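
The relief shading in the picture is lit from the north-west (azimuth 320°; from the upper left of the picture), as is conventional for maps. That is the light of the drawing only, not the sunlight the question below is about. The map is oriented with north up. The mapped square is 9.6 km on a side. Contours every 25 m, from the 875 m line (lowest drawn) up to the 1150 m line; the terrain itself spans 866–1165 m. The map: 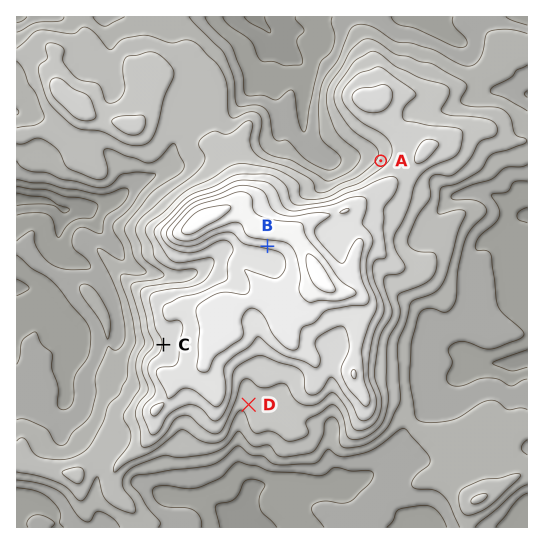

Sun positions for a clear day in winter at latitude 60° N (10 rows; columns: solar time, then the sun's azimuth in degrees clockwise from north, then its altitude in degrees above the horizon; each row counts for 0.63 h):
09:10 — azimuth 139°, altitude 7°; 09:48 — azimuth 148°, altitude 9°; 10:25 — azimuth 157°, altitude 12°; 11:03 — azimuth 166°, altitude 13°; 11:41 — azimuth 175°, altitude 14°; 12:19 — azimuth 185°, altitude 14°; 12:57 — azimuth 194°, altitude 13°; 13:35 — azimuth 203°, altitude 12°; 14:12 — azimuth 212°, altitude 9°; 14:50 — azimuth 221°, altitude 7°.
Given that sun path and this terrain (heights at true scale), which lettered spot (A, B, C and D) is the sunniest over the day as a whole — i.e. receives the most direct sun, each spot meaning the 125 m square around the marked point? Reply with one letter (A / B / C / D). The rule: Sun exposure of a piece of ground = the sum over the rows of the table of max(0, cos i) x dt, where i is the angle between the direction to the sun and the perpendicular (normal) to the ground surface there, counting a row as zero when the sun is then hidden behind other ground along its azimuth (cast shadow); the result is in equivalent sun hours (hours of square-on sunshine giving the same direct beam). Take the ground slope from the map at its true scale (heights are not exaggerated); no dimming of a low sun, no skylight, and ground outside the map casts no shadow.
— B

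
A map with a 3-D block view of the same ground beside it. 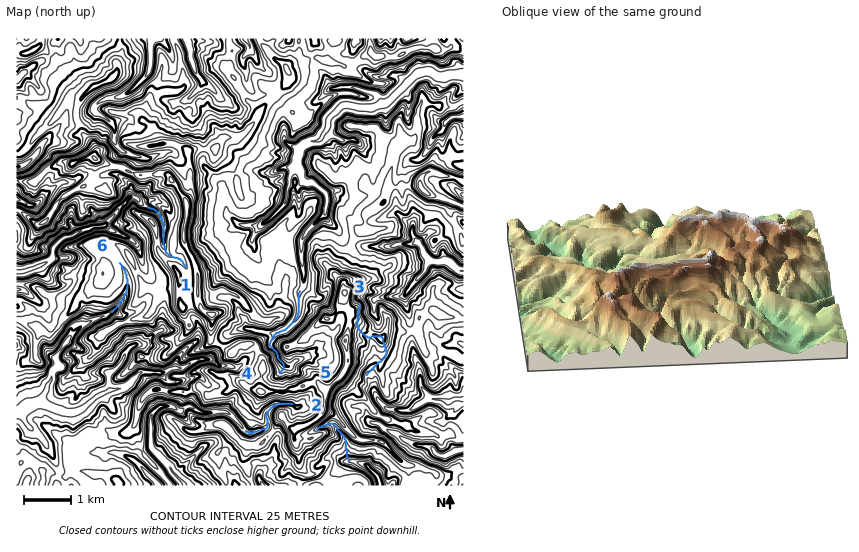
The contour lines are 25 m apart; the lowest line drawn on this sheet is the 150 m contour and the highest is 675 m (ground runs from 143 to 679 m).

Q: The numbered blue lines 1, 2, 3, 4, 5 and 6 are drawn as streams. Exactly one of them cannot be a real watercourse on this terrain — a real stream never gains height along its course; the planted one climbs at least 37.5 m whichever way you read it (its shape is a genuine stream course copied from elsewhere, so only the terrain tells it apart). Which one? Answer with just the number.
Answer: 3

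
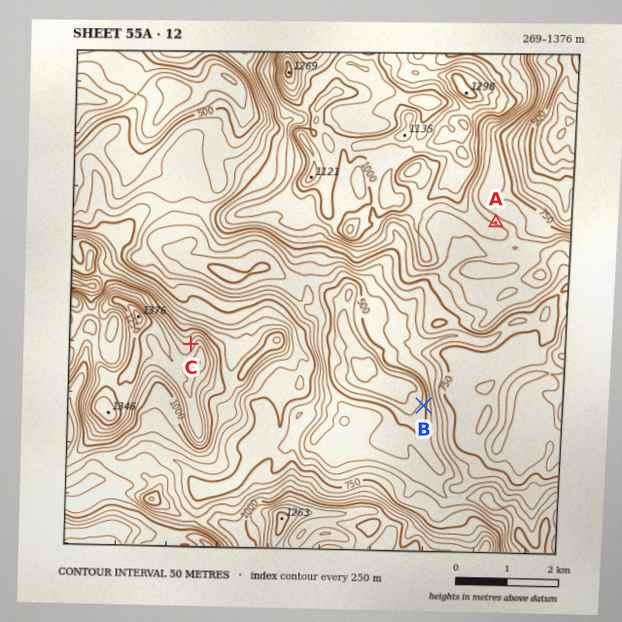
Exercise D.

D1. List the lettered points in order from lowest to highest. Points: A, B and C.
B A C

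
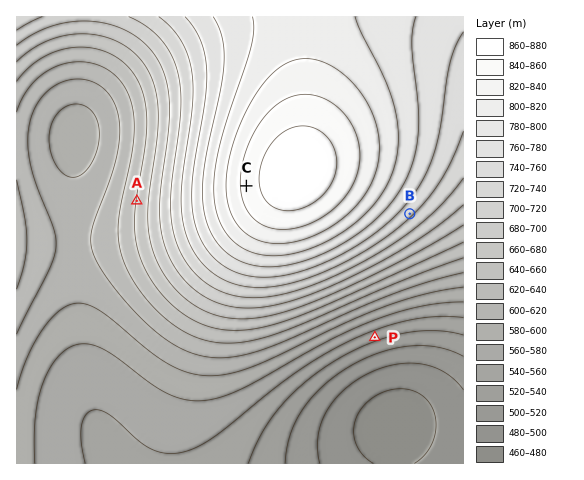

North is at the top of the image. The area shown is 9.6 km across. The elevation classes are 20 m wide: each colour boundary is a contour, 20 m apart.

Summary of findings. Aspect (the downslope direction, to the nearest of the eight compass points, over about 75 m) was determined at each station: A W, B SE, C W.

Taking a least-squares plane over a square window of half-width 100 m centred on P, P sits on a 5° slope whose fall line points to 160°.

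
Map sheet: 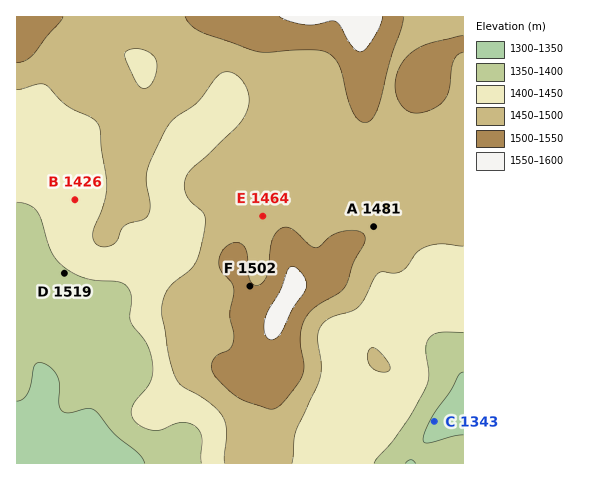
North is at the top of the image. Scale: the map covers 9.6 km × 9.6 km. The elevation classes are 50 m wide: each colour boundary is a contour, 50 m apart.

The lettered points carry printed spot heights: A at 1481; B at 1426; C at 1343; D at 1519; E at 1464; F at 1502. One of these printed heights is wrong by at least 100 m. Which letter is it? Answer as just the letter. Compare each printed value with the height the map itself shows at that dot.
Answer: D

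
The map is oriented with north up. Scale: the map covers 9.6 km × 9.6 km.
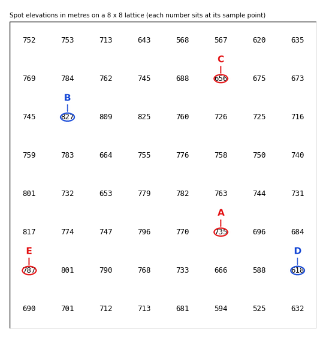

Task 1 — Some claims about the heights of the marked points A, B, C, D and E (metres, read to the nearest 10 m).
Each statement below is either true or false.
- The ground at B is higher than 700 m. true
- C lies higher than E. false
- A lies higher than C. true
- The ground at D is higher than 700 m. false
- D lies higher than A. false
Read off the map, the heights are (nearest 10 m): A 740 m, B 830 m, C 660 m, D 620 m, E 790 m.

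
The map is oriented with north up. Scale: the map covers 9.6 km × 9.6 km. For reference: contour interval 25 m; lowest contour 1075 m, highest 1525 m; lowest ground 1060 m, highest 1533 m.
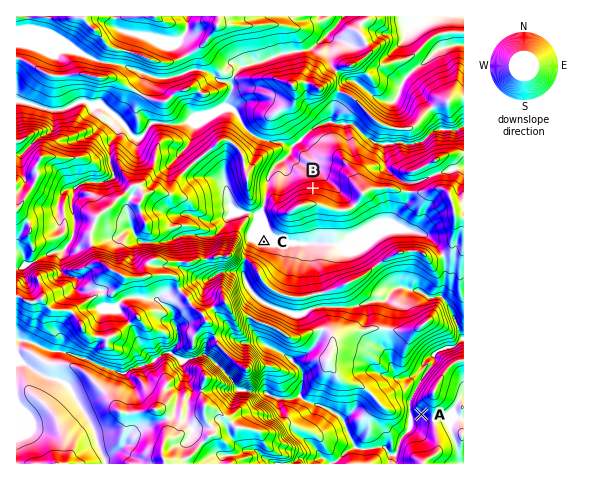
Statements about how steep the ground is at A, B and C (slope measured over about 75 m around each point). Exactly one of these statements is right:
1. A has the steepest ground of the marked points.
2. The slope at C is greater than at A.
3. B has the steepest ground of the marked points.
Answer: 3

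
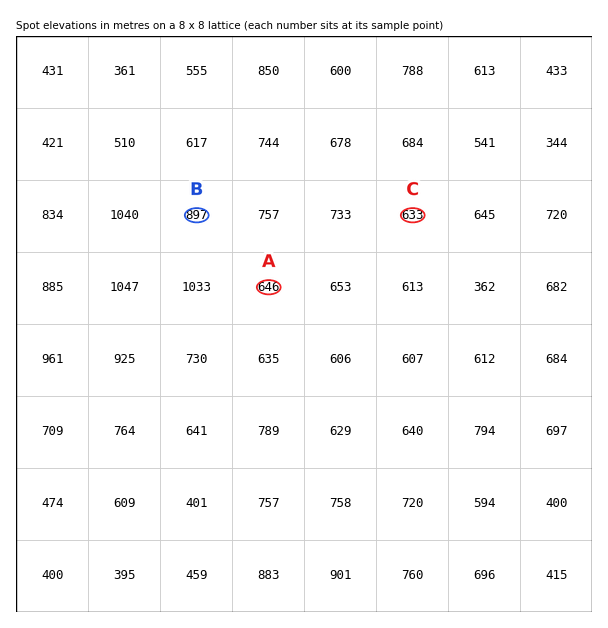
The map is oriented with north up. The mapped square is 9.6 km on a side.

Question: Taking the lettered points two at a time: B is higher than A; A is higher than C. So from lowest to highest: C A B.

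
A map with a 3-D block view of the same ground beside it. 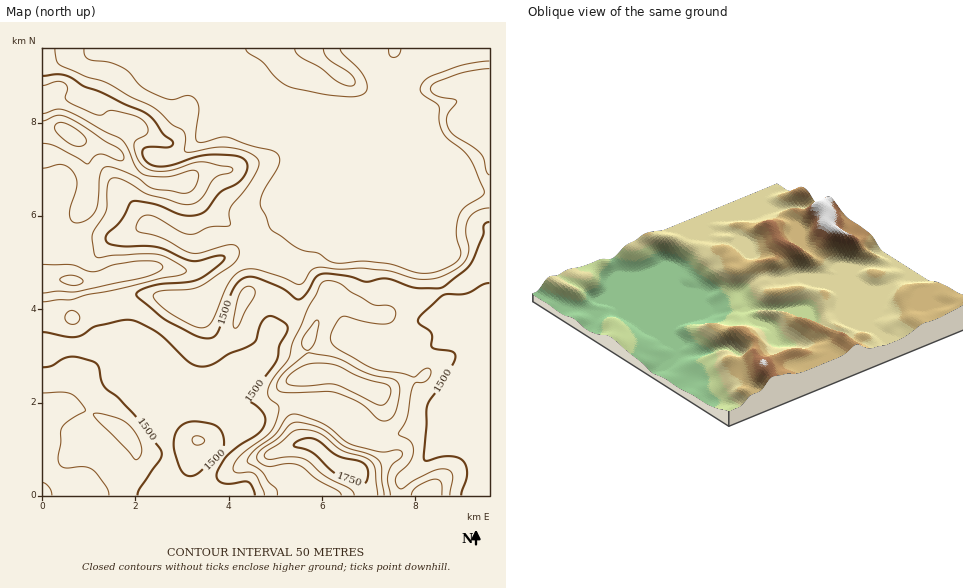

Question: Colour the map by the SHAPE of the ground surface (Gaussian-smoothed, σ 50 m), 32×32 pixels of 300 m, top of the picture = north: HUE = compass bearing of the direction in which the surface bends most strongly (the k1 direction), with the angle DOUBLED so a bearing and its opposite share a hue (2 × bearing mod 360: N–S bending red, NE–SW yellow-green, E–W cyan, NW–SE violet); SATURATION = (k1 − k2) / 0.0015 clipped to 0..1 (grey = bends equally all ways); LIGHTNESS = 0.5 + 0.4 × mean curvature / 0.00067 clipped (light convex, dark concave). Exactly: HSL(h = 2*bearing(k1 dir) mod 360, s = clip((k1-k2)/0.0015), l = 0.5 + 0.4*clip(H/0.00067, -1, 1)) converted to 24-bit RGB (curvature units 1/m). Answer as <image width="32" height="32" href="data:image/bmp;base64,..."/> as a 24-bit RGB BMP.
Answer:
<image width="32" height="32" href="data:image/bmp;base64,Qk02DAAAAAAAADYAAAAoAAAAIAAAACAAAAABABgAAAAAAAAMAAATCwAAEwsAAAAAAAAAAAAAlqqXkXCid2WGd5qBeXuWp2dsooFKOWpkfoB/gXh6hYFifH5sjlFNg4MzQy8iZjEomulPbI93kmZnciMkOR8LQEwMXM4K2f2wUW+yAA5Nib3t8tnp4ZusST9oPVl0foqAkrN2aliLmIConoScgFx4iXGNz5icS3+LU3lthVF7s51xTYl3TT7B+JLddiaJL30aqe8cRU0qUyUonT9tk6TLxeHv1/TvzOrAfCtpDiUVADUOf68486W8z3vYOj+PeoB6s6doTlpefYFah2tfgHl8d3F+uZBtjXmyS2KYVEaEx6mNhpFfHm9UGXzW7sz/6sz/+cHkUjaINHdyaMmsuvrqufD/1eL26rr16x3/46niIreSDkkqlqM0xEJHj0iKf3+ArYV9XV6GfX6AgH9/gHl8fUlinduPa5nCcz6QUkCMw6idwqbCY7S+FGBNBHA6XLzu+8z/88z/u7z50Pv6tfrfKqiIQCkLMw4Akh4i4Kmx3XzKLTNvdoBdgXdegHp6f3+AloZrgmVpdX5/gHV4hFN0ic3AtujGcCBwgG58NnqUsdPKsqnNw022cl+CRnpHBC8OOEQX4MOFxunn0uvmvVxpMQISbD8wfTg1fo0YUY8Un3pAU0mBe3yAgH9/f3+Af3+AiIBsknpvXIBsYIOiiczUktSzlS5SfU1zf3+AZ4JwYIk0fWU1hFhTgH9/gH9/PDtkGlMwefdMnNU9bToNRAEEgGBqdD9eni9FxNuibbiTW46LUVl/enmAgH9/f3+Af3+AjYe9mJe5h6e8YLOvio5YiV1DfEhegH9/f3+Af3+Af4B/f4B/f4B/fn2AlGaVhjiTaKc2XKIAPjECTTwPaVwsTiISQxoVgsxVsuiYYqaPYlh9R2lpbX9+f4CAf3+Af3+AcoSVonqSrlNVfINfdmlggmBpgH5/gH9/f3+Af3+Af4B/f4B/f4B/f4CAYoSGIC+3/aPx7ll1pWs1a408OHNvVXfCye38zO//3tf0iW3NezOWq5VjNHptfYCAf3+Af3+AgXlecUxMtK+BlniPb157f39/gH9/f3+Af3+Af3+AgH59gIBxfoB9f4B/f4B/J29lDoi28tD758z/1s79usj/zPb/n/j5UZ+5wFma9zrLoDPX4MDLSmybVn19f3+Af3+AdXxiZZyUm6l8l111hWqGf3+AgH+Af4B/f3+AgGt1iS03tMJCNYpCYn5kf4B+fIB/DEE0SHwcvNwludBhiqPRq7p+dkI6QBwQSjkTZWEkVn87xaOH0XXNU16dd32Af3+AfoB+doFngXxdgHtzgH9/f3+AgIB/gH9/gG12gTBjoujhy9by0mPmnHRKQolIa4h4R2OAMFGT8r5dU6wNToUdYkQiaSEhgGdpgH9/hluBp75lMoQ1g29Ool14e3SCf3+AeltIi1QybKQpQXpMeYBwf4B+gH59fVtZkT+buvnxkOnoaiyEyiCm5KmscKqVT3yEcH2AFEtU46Ob7LusYXRISEUudmZDdmMyd3oyNqBkncasmGuvb2GBgH98gH9/f3+AWVetoJXR3+LsWjDHrYVCXng4dWg5a9WxpPvugMYlSxQPNkghNzB57MKvuZ2BTGBuc1NbO3pjJIxr9dbEtXW8ezabemSwjanRsb3XZLibVW4/cGpKgHh9gH9/f3+Af3+AR20lSYQdlZ4Ucy5cWmTOrZfhpNHrjufEZRcvcTM6gH59e3+ADzpS36WW3qmRWGR+UWiXjs++F0iV4MmXq0hlYk+lqdbWY4a+rImruXu7n3K0ZnKWXH1pfX9wfYB5f4B/uWW2pC025K4fL4AGOmQGKj4AMDYAMysAKyoISk8NTmURPXguHVRmXJ3A8tnai4jVcrDbjsXJDRBn3nZ6y5eke9PPbK2phkiHnJR6eoecdHjEs5jeqWrTtVeCapZMVXhTsKj2zdL+0Nb71cz/5cz/5Mz93bj4sZXnVInVh7bgprHqOt4+BToTAFk0z+OxvIrKqlWuiDc6EBItit6x2+bwwpPlp17HaIfKu8zfnb/dVojMX0/EpF/m57f58LfheFyQeIFOdoo/o4UqH0QhYIuwl5vb0sn13s/8zs3+zN3/eX3/8cz/9Mz/AKxkCWsDdU8gcjwmkG9MRrSzEekUSngcYE0pvXZGpIM8jXole1kdRC8ULTENEy8LUD8i+VZ+3Iyof3xcg4NYopdgULhXHH9NUINBaoNNkJpVt6FbcTMmLRoNKEQO7Z0M+6reVDOYVlp3iK+ef7qxZYeZo49whGJHS08qaW8riGM9naVcjFxUfl5sgH9/UVZ2KhQYR5Qk6N66fXqAl2prmqVSvLw+NUEnPmQaM2MhfoMydEAcYxkVlIo9Tn1DZ3ZAj4gvp2BpU6iWb7KKeo2Db1ttinxXkENXgHp+b39yYo5bk3tZgWNrgH9/f3+ASj59ZUyqibeElNdHdHOAn12ezHRttbtjUm6If5p6Qm9KTkkvai8tk3tWqa1sdotiTrCObrWhd5qen4WOW41bbEpOelRWgHtvgH59gH9/gH9/f4B/gH9/gH9/f4B/f3+AQEt7SXKhs8DEwr/PdXmATlyL05W76+LPNne2lnyvnDyMXDRBamlJm5FUmrlhXrpuU5BvaXdYaYdVbIldknxuW011f39/gH9/gH9/gH9/gH9/gH9/f4CAgH9/gH9/f4CAXXCAMKaidbeOsreJen93Um55W5OH+u7ROk55ZDJVehlOulRzbry0hb7Dssuzhq2jaFJ1dYFIU5RHXnpfgoRgS2R2f3+AgH9/gH9/gH9/gH9/f3+AgH+AgIB/gH+Af3+AfoCAPYFZUWs4sHkReYRnW2Bra2pH/fycXSBUPhcuT9TFzPP/zND/2Mz/8Nvwnna1kEC4xpqmZLN+SXl6g5F0PW2BfX6AgH9/gH9/gH9/f3+Af3+AgH9/gIB/f4B/f3+Af4B/fn9/PhxN5bBze5BXVENOZ4lN6Op/aAxgdNu1zP/oC4BjJywHPJAW877q88P7lIDu4Nrx3cnuZEnSjJKxO2aZcHOAgH9/gH9/f4B/gIB/f4CAgH+AgIB/f4B/gH+AgH9/fFp3Uh1avuurqGqlfzdwhMljW8RRXZz10frrti8eLAcQbWgUGYUAADMHvn5Bv3Wpibaey43No13czKnZnSm6eHSAgH9/f4B/gH9/f3+Af3+Af4B/gIB/gH+AgH9/fkxZQg8eSMlOeM1zgTCTkr7Z0fr3sNT4X57fyhMctQAzTsHWfN/z077nMKdyCSoRk5ApqKsqVUYfWD4bfFImhE5YgH+Af4B/f3+AgIB/gIB/f3+Af4B/gH+Af3+Ae2GBiglpjsySi+SuZ4Jye3b/0/j0l7/TjjxwWhk3u0jB2eHytcTrTlule0tv0m1zMExmQo9Lq5FlekZpf359gH9/gIB/f4B/gH9/gIB/gIB/f4B/gH9/gXxye4B1f4B/RSl1gl/K3+zir4SkgGqHI2gS5dYscCQeaCQ0YLStfd6+e65ys1JzmEmMf02CuIJ7jm+mUI+PfVJSimZdeH5hf2tWg4FMc3hGd3BAeXI5dXc1aHM2eGZGpoJliaZXWnJHMRItIbMXqMJxvoK7no2+lJ42kbEcOIZofbC/gsOniH1UcGVHfl1MfURcgWJ0pJyEn42KbUqEeWaFmn+Sl2+QinKOnIGQlG+Zkm2Zm26Lnl9kY8FpOtfJZIqbonWstTjXvC/pdO11MJUYSm8heYYzgIDo4NvwY4Daa1eblVdOi11Tf2xZbFZQcFtceIZtk591l3VqdlR9eGV9gHNwk3WEhnyMj4SNh3qTg3OYj3aptNDf1/P0QCyrf199YIFgN3aXaNP22tP4583+zr/4oZnnPXwUfY0ZbTkoa05GknRgjmphjGNie2Z5eHN8ioxxjpdigWJVdWJ/iVptf4Rsd4FxhHt+i3h5hXFzc5CIhtfHpOTMq0F4eyZwmltaeZ5gRoRlL30oMlsYUIEjkrs/iXTMoa1xam9WbW5XZmxVgHVZkHRjkJBxbHSAc3R/jICAmY6HdIGUSUGEnYCjkI+neIOhdniain2hk4yrjsSbQsQ1alYvbDdJZFCDq4+errGiXXqVbHGAhmtgc5dLVHMsX2we"/>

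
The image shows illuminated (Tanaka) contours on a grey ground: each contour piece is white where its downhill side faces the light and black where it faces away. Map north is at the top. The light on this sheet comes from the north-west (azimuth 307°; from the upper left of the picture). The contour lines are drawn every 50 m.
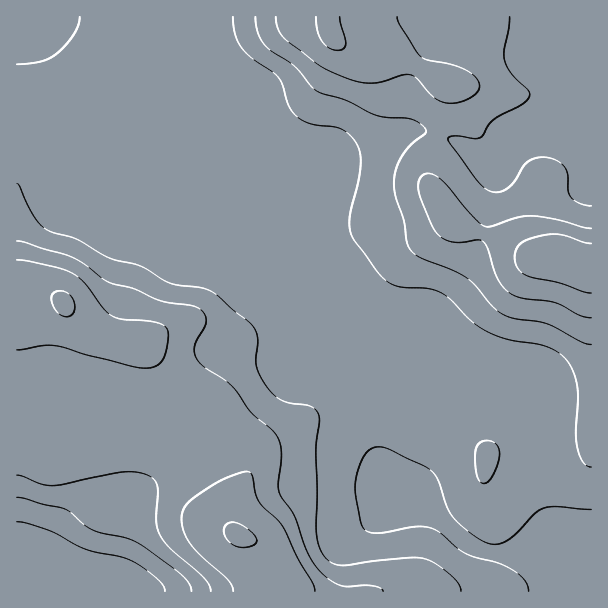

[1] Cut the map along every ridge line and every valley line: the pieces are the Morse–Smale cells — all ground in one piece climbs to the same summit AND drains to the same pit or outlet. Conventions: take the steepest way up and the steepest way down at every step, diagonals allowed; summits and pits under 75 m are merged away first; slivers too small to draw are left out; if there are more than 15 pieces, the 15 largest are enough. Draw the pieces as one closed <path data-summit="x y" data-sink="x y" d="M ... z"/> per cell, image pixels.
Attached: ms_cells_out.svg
<path data-summit="65 303" data-sink="591 555" d="M110 16l-94 1 0 273 16 0 19 5 9 5 10 14 25 22 15 6 18 3-4 3-8 20-2 16 1 42-6 8 13-1 10 5 9 6 26 25 7-7 6-12 22-57 18-31 8-8 5-2 16 0 24 4 15 0 11-4 5-5-2-23-3-12 30 30 11 8 2 48 2 15 10 21 21 24 21 10 43 42 6 11-23-4-23 5-25 0-6 2-19 18-3 7 4 43 241 0 1-47-40-17-4-4-12-27-1-14 6-30 0-27-5-19-3-5-29-23-9-5-51-16-169-72-23-21-3 0-15-17 0-86-23 45-10 10-10 5-18 0-24-6-17-11-8-8-6-8 0-6 9-16 31-36 16-30 0-5-10-19-38-41z"/><path data-summit="566 258" data-sink="591 555" d="M165 76l9 25-18 34-32 36-6 12 0 6 6 8 8 8 17 11 24 6 18 0 10-5 10-10 23-45 1 89 44 38 180 75 36 10 9 5 29 23 3 5 5 19 0 27-6 30 1 14 5 12 11 19 39 16 1-415-65 1-10 7-12 19-7 6-18 0-21-18-12-6-31-8-14 3-30 15-39 10-22 12-8 0-63-26-15-18-28-18z"/><path data-summit="332 36" data-sink="591 555" d="M591 16l-127 0-18 6-38 27-24 5-24 0-18-8-11-11-2-19-219 1 16 19 71 72 28 18 15 18 63 26 8 0 22-12 39-10 30-15 14-3 31 8 12 6 21 18 18 0 7-6 12-19 10-7 64-2z"/><path data-summit="237 534" data-sink="591 555" d="M300 313l4 34-5 5-11 4-55-4-5 2-8 8-18 31-22 57-12 20 32 40 36 24 24 12 24 32 6 14 58 0 1-16-3-27 3-7 19-18 6-2 25 0 23-5 23 4-6-11-43-42-21-10-21-24-6-12-6-24-2-48-11-8z"/><path data-summit="65 303" data-sink="17 584" d="M32 290l-16 1 0 300 8-7 8 1-6 4 0 3 7 0 9-6 4 2-3 2 1 2 54-4 7-4 5-6 14-69 3-6 39-35-25-24-9-6-10-5-9 0-7 4 9-11-1-42 2-16 8-20 4-3-18-3-15-6-25-22-10-14-9-5z"/><path data-summit="237 534" data-sink="17 584" d="M167 469l-40 34-3 6-9 52-7 21-6 4-12 3-38 2 236 1 1-5-5-9-19-27-10-9-19-8-36-24z"/><path data-summit="332 36" data-sink="17 584" d="M462 16l-132 0 0 11 4 12 17 11 9 4 24 0 24-5 38-27z"/>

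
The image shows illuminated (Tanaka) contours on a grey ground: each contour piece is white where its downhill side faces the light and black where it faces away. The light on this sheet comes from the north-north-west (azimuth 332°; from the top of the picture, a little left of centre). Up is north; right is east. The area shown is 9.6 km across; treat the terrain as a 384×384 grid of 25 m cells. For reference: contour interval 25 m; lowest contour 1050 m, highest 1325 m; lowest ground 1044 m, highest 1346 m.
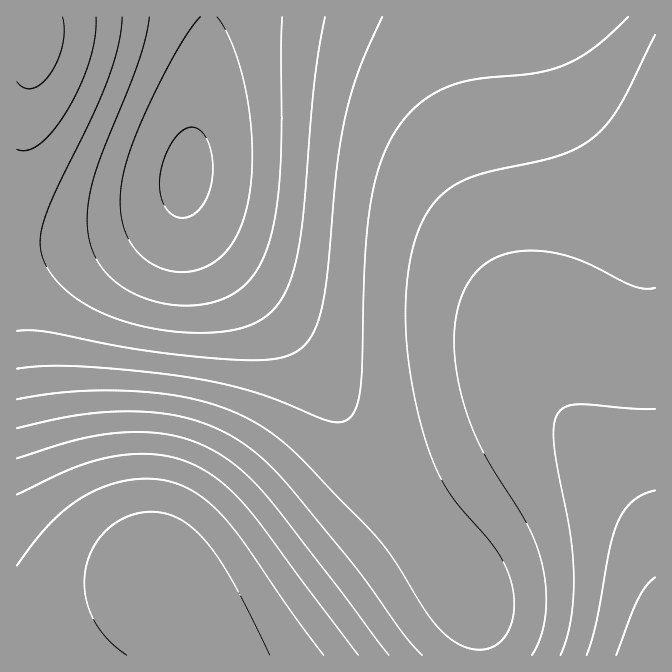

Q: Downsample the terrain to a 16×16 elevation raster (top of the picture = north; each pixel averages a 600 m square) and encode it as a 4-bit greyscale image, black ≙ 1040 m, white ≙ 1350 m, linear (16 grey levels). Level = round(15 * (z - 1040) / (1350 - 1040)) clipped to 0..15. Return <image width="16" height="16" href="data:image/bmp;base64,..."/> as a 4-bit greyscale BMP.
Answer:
<image width="16" height="16" href="data:image/bmp;base64,Qk32AAAAAAAAAHYAAAAoAAAAEAAAABAAAAABAAQAAAAAAIAAAAATCwAAEwsAABAAAAAAAAAAAAAAABEREQAiIiIAMzMzAERERABVVVUAZmZmAHd3dwCIiIgAmZmZAKqqqgC7u7sAzMzMAN3d3QDu7u4A////AN3u7ty5iIrN3u/+26h3ibze7+3KmHeKvM3u3KmHeJq8vMzLmHeImruaqqmHd4mqq4iIh2Z3iaqqZmZVVmeJqqpVRDRFZ5mqmUQyI0VniZmZQyESNWeJmZlDIQE1Z4iIiVQhATRnd4iIZTERNGZ3d4h2QhI0VmZ3eHZDIjRWZmZn"/>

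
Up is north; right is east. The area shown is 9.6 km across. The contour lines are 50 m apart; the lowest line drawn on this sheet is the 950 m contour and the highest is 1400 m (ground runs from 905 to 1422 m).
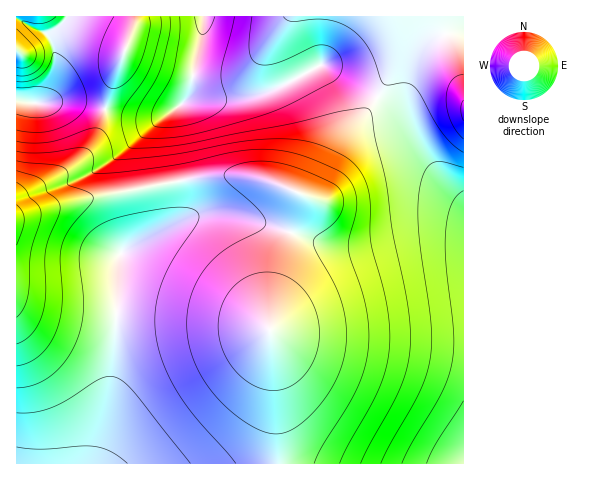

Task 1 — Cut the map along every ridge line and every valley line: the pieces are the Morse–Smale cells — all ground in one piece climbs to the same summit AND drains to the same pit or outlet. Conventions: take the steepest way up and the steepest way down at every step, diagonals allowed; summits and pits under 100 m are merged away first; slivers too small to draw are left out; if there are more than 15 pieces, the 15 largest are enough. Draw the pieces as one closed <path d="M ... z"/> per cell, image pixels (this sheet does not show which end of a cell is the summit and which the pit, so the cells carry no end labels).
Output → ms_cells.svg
<path d="M377 98l-31 39-27 55-5 5-12-2-24 76-6 33-3 23 5 33 5 104 185-1 0-261-27-29-31-53-16-14z"/><path d="M245 176l-34 0-31 4 3 27-4 11-8 8-51 29-8 128-7 45-9 36 182-1-3-87-6-49 1-16 8-40 24-76-28-12z"/><path d="M179 182l-97 17-66 18 1 247 78-1 9-29 8-51 8-128 51-29 8-8 4-15z"/><path d="M322 65l-48 25-16 5-38 5-27-1-18 9-4 8 0 9 8 55 32-4 34 0 29 7 33 14 7 0 5-5 27-55 30-38-4-5z"/><path d="M203 16l-69 1 0 9-19 48-13 46-10 26-12 15-12 9-50 27-2 2 1 18 65-18 97-18-5-31-3-34 3-6 14-12 2-4 13-61z"/><path d="M397 16l-193 0-13 73-6 12 8-2 46 0 19-4 16-5 46-25 12 5 45 28 10-17 8-24 3-12z"/><path d="M133 16l-65 0-16 20-1 4 3 8 2 14-11 37-5 5-24-2 1 96 51-28 12-9 12-15 10-26 13-46 19-48z"/><path d="M463 16l-65 0-3 41-8 24-9 16 28 23 31 53 26 29z"/><path d="M67 16l-51 1 1 84 23 3 5-5 11-37-2-14-3-8 15-20z"/>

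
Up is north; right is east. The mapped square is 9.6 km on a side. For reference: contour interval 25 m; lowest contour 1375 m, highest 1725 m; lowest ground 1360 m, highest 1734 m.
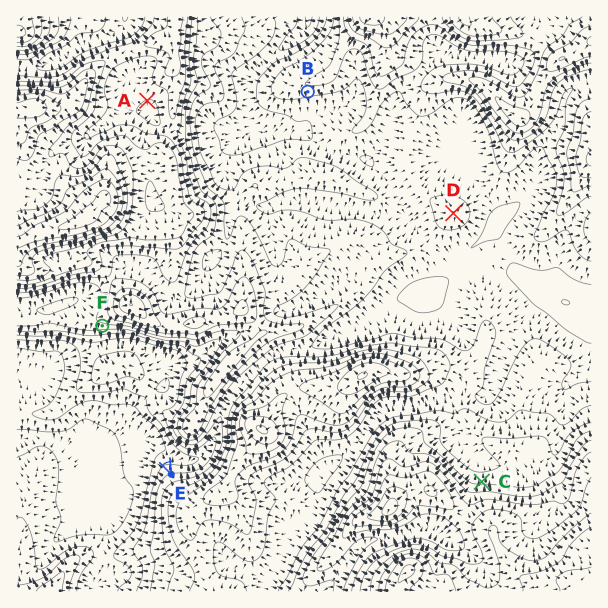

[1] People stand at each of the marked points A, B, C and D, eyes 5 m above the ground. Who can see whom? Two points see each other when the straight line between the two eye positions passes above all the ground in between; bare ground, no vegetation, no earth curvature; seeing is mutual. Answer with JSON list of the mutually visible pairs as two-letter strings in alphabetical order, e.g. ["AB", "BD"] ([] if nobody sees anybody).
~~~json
["BC", "BD", "CD"]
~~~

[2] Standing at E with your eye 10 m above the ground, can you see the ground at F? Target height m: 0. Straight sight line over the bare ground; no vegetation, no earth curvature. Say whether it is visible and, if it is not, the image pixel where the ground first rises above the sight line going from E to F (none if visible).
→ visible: true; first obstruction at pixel None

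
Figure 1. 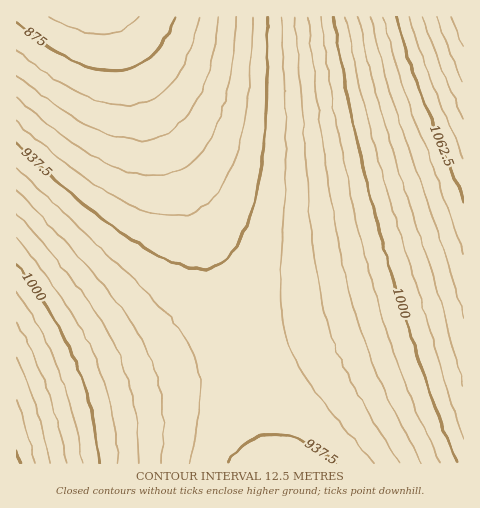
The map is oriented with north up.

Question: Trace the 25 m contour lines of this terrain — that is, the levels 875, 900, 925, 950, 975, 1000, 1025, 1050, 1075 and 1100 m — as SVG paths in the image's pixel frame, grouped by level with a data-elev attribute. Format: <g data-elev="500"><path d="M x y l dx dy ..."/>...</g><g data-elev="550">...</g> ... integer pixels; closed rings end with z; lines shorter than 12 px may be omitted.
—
<g data-elev="875"><path d="M175 17l-11 23-13 16-17 11-18 4-21-3-24-8-25-15-29-22"/></g><g data-elev="900"><path d="M219 17l-8 47-7 20-7 16-8 13-9 11-11 8-12 5-13 3-15-1-17-4-16-6-36-21-43-34"/></g><g data-elev="925"><path d="M252 17l-4 77-4 30-7 27-8 22-9 17-12 13-13 9-15 4-16-1-19-4-22-10-24-13-25-18-57-49"/></g><g data-elev="950"><path d="M188 463l10-42 3-30-4-26-10-23-14-21-22-24-134-131"/><path d="M281 17l4 128-5 146 4 36 8 24 14 26 21 29 47 57"/></g><g data-elev="975"><path d="M138 463l-1-32-3-29-8-28-11-27-15-28-20-29-27-34-36-43"/><path d="M308 17l21 172 9 54 10 44 13 42 15 42 21 45 25 47"/></g><g data-elev="1000"><path d="M100 463l-9-52-7-25-8-23-24-47-35-53"/><path d="M333 17l20 107 26 106 43 140 18 50 17 43"/></g><g data-elev="1025"><path d="M66 463l-8-38-10-35-14-34-17-34"/><path d="M358 17l11 49 13 48 52 166 29 106"/></g><g data-elev="1050"><path d="M35 463l-18-63"/><path d="M383 17l24 80 56 157"/></g><g data-elev="1075"><path d="M409 17l21 61 33 80"/></g><g data-elev="1100"><path d="M436 17l27 65"/></g>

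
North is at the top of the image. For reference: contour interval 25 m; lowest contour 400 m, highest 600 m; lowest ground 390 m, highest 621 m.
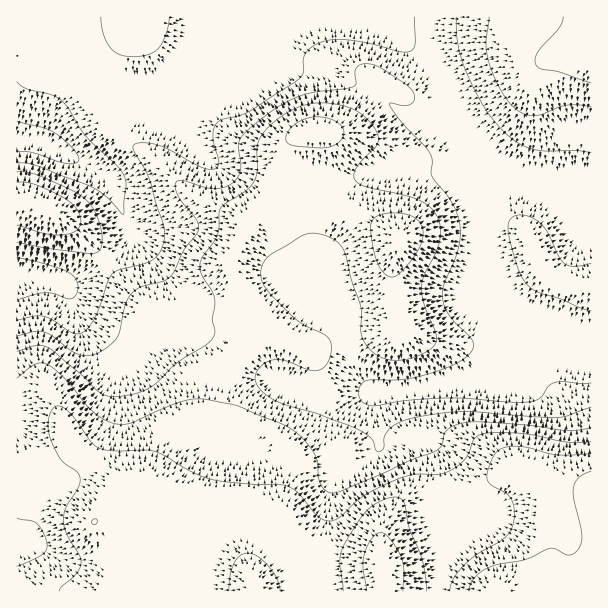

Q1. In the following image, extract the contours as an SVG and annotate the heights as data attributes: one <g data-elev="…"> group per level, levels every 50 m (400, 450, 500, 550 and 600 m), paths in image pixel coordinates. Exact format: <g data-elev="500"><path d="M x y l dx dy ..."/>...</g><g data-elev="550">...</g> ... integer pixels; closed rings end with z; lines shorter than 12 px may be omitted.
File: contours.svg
<g data-elev="400"><path d="M17 121l27 7 10 4 18 15 6 8 1 4-4 4-7 1-36-12-15 0"/></g><g data-elev="450"><path d="M17 242l34 7 41 5 7-3 3-11-1-12-5-13-6-11-7-7-13-8-31-13-12-4-10 0"/><path d="M101 17l2 16 7 14 9 7 13 3 17-3 9-6 8-13 3-18"/><path d="M414 17l1 27-1 4-4 3-9 1-33-9-27-4-17 2-13 7-7 8-1 16-5 8-49 31-10 5-17 3-6 5-3 7 0 7 6 24-1 4-3 3-6 0-9-2-30-17-12-5-14-2-10 1-1 3 1 3 15 27 15 48 0 15-5 13-4 5-6 4-29 7-7 4-5 7-13 37-6 10-6 5-5 2-6-1-19-13-9-4-9 0-18 4"/></g><g data-elev="500"><path d="M591 407l-23 9-11 2-92-7-20 2-29 4-15 5-10 6-7 9-1 12-5 3-3-3-4-11-10-7-44-18-38-11-11-6-8-7-5-8 0-6 4-7 8-6 8-2 7 0 24 9 9 2 9-4 6-10 1-12-3-7-6-5-19-8-9-7-26-27-7-13 1-11 6-10 38-23 11-1 12 4 9 5 5 7 9 32 9 25 1 30 4 9 7 8 8 4 8 3 18-1 20-8 6-4 3-6-1-9-11-29-3-15 3-12 11-22 4-12 2-12-3-12-8-11-11-7-17-5-34-8-12-5-2-6 1-6 7-9 14-15 3-6-2-6-7-12-11-10-14-6-16-3-15 0-15 4-15 8-15 11-7 9-4 9-1 26-3 12-8 9-20 12-6 6-2 25-4 8-11 15-3 7 1 10 11 17 3 9-3 20 3 13-3 6-4 5-29 18-22 21-8 5-14 6-19 3-9-1-8-4-19-18-33-27-11-2-19 6"/><path d="M489 17l-3 27 3 18 12 28 14 18 9 6 10 2 8-2 24-9 12 0 13 2"/></g><g data-elev="550"><path d="M591 442l-25 0-31-7-19-2-22 0-12 1-8 6-9 19-12 10-12 5-27 1-19 5-30 15-26 23-10 3-11-4-19-23-12-8-9-2-30 0-33-4-20-6-40-23-11-1-31 1-14-3-8-7-22-29-7-5-6-1-5 5-2 8-1 10 2 9 10 21 5 5 12 8 3 7-2 9-13 21-2 10 3 14 13 22 2 9-4 9-16 14-2 4"/></g><g data-elev="600"><path d="M403 591l1-21-2-12-12-19-4-4-5-2-4 1-5 4-5 8-3 9-1 12 4 24"/><path d="M591 471l-12 6-4 5-2 6 1 12 8 36-1 8-5 8-4 3-5 0-12-6-6-1-24 12-34 7-9 4-8 7-3 6-2 7"/></g>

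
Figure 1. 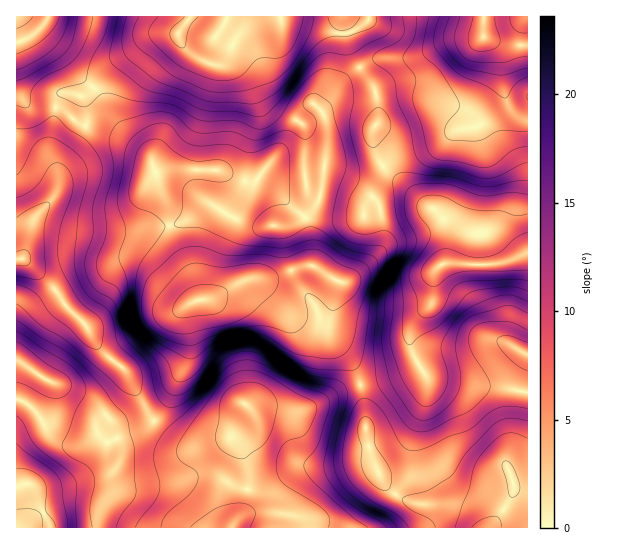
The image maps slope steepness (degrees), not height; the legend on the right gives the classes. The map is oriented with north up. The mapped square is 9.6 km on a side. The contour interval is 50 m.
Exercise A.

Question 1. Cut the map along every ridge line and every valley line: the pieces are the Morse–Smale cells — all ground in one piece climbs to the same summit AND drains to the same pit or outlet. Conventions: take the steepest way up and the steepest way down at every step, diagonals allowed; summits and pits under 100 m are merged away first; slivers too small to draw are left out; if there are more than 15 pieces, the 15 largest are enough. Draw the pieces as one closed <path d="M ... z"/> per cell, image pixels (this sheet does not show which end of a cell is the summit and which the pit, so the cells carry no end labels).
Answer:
<path d="M281 16l-16 1-15 7-14 14-9 19-9 8-15-4-13-8-7-7-5-13-25 3-43 29-24 30-7 1-6-3-10 0-3 2-4 10 1 3 9 4 9 9 34 11 29 16 13 10 6 17 2 11 8 19 5 32 19 34 8 29 16-3 34-18 25-2 19-8 19-4-1-27-6-21 11-11 5-13 7-55-3-20-8-11 6 0 12-13 4-8 21-19-8-13-6-21-11 0-38-10-14-2z"/><path d="M359 68l-20 17-8 14-12 10 4 4 4 10 0 31-8 47-7 10-7 6 6 21 1 28 27 16-11 40 1 13 22 26 10 24 38-10 20-10 6 10 8 5 32 5 42 3 16 4 5-21 0-117-3-1-16 8-12 3-53-1 3-2 2-16 0-14-4-9-11-13-8-4-20-20-15-10-10-10-5-11-4-20 7-15-2-20-4-13z"/><path d="M58 108l-3 2-6 33 2 12 6 18 0 16-5 10-20 24-9 35 30 29 14 20 18 18 12 21 30 27 27 48 13-16 21-46 1-22-4-16 0-11 6-7 8-4-3-13-5-15-19-34-5-32-8-19-2-11-6-17-13-10-29-16-34-11-9-9z"/><path d="M485 37l-38 6-33 14-37 2-17 8 13 19 4 13 2 20-7 15 4 20 5 11 10 10 15 10 20 20 8 4 11 13 4 9 0 14-4 19 52 0 12-3 19-8 0-134-10-3-9-9-6-20-3-33-3-5z"/><path d="M311 265l-10 2-27 10-29 3-30 17-21 4-7 6-2 14 4 16-1 22-21 46-12 16 6 7 16 12 13 5 31-5 8-3 4-4 14-23-1-6 11 5 21-1 9 3 14 0 12-4 32-18 15-4-5-18-23-28-4-8 0-9 11-40z"/><path d="M359 385l-14 4-32 18-12 4-14 0-9-3-21 1-10-3 0 5-14 23 0 5 12 20 4 16-4 27-6 16 18-6 26 1 10 5 2 10 187 0-5-10-7-7-8-4-15-3-30 0-18-7-12-10-10-16-8-21-4-19-1-30z"/><path d="M419 365l-20 10-39 11 5 24 2 29 10 32 10 16 12 10 18 7 30 0 15 3 9 4 12 17 7 0 23-35 0-11-6-16 0-7 9-24 8-42-17-5-42-3-32-5-8-5z"/><path d="M154 421l-16 10-11 2-8-1-7-7 8 24 0 10-3 7-8 9-56 13-22-2 19 42 181 0 2-2 10-15 6-30-4-22-12-20 0-5-7 5-36 6-13-5z"/><path d="M17 360l-1 167 33 1-1-7-17-35 22 2 53-12 11-10 3-7 0-10-9-28-17-20-25-13-23-8z"/><path d="M23 259l-7 0 0 100 30 21 23 8 25 13 21 26 7 6 16-2 11-6 4-6-26-46-30-27-12-21-18-18-14-20z"/><path d="M190 16l-173 0-1 62 4 16 9 11 25 3 2-1 4-12 3-2 20 3 12-10 10-16 10-9 38-25 17-3 7 2z"/><path d="M527 16l-245 0-1 3 48 13 17 1 6 21 7 13 18-8 37-2 33-14 38-6 12 12 3 5 3 33 6 20 9 9 9 3z"/><path d="M17 79l-1 179 6 1 13-41 17-19 5-10 0-16-8-24 7-40-3-2-24-2-9-11z"/><path d="M270 16l-79 0-11 14-1 8 4 8 7 7 13 8 15 4 6-4 12-23 7-9 12-8z"/><path d="M527 392l-4 2-7 41-9 24 0 7 6 16 0 11-22 35 37-1z"/>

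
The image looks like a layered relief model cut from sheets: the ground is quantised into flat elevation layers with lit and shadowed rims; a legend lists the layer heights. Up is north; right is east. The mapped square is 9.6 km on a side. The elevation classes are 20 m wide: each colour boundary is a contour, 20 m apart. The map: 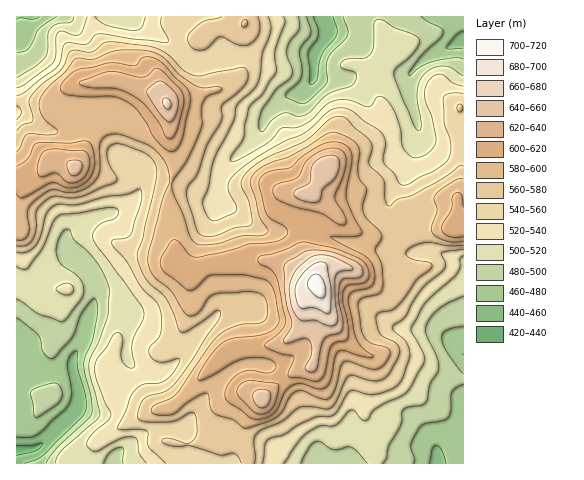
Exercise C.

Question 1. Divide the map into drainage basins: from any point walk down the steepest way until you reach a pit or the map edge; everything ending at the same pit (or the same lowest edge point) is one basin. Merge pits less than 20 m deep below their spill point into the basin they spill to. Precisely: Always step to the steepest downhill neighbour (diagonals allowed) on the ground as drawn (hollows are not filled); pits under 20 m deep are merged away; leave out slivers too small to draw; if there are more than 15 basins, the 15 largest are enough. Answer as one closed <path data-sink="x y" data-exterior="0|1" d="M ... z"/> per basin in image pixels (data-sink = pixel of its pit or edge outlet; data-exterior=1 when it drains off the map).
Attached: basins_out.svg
<path data-sink="17 451" data-exterior="1" d="M167 104l-30 19-21-3-18 7-7 9-16 32-13-8-7-2-17 16-22 0 1 290 74 0 3-16 8-10 49-26 15-4 1 32 11 4 21-1 21-8 6-7 11-26 9-8 6 0 8 3-10 2-9 7-11 21-9 22 1 15 26 0 0-9-4-14 0-11 5-13 13-17-1-2 2 1 24-23 13-6 11-3 3-4 4-35 8-14-7-27-4-5-10-4-21-14-28-5-43 3-24 11-6-1-5-6-9-63 0-13 5-17 1-15-5-18 0-23z"/><path data-sink="323 17" data-exterior="1" d="M378 16l-133 0-1 51-4 10-13 10-48 11-11 5 2 37 5 18-1 15-5 17 0 13 9 63 5 6 6 1 24-11 43-3 28 5 21 14 11 3-1-14-12-19-1-18-5-12 0-5 5-16 10-4 13-24 15-13 27-16 14-21 1-10-2-18 4-20 4-12 10-12-14-14z"/><path data-sink="32 17" data-exterior="1" d="M244 16l-227 0-1 157 22 1 17-16 7 2 13 8 16-32 11-12 14-4 21 3 35-23 48-10 14-6 6-7 4-10z"/><path data-sink="438 463" data-exterior="1" d="M327 310l-9 18-2 27-4 10-21 9-25 20-20 29-2 18 4 14 0 8 215 1 1-85-20-5-21-10-27-10-10-1-14 4-14-6-19-19z"/><path data-sink="463 41" data-exterior="1" d="M463 16l-84 1 0 5 5 11 14 14-10 12-4 12-4 20 2 18-1 10-14 21-27 16-15 13-14 25 19 14 13 14 17 11 10 3 26 2 23-7 39-4-1-28 3-10 2-14-3-66 5-1z"/><path data-sink="463 354" data-exterior="1" d="M337 216l-13 23-2 26-5 9 0 10 9 25 13 23 15 15 14 9 8 1 10-4 10 1 27 10 21 10 19 5 1-151-45 3-23 7-26-2-17-6z"/><path data-sink="112 463" data-exterior="1" d="M252 394l-6 0-9 8-11 26-11 9-21 7-26-2-1-2 0-31-8 0-41 19-16 10-8 10-2 15 129 1 2-20 14-31 9-12 14-4z"/>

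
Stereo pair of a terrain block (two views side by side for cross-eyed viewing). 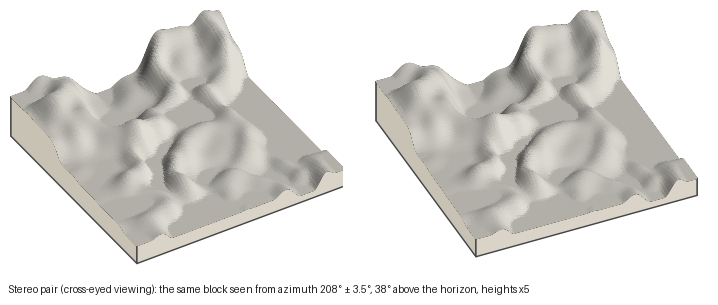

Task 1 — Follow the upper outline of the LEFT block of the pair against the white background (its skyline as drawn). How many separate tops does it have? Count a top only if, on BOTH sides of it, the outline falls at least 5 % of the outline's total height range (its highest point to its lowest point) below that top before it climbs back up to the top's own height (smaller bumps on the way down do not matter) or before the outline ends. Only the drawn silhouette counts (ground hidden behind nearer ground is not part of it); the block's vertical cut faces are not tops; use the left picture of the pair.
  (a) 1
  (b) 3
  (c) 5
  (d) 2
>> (d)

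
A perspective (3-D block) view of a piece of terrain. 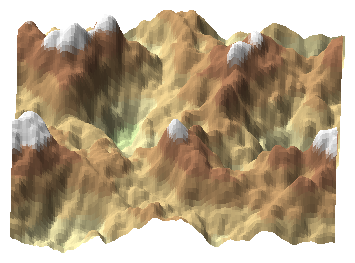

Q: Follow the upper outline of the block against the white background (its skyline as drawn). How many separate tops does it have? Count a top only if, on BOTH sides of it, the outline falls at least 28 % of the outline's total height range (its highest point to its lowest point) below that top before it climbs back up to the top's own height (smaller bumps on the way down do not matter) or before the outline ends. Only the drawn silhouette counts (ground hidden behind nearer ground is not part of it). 0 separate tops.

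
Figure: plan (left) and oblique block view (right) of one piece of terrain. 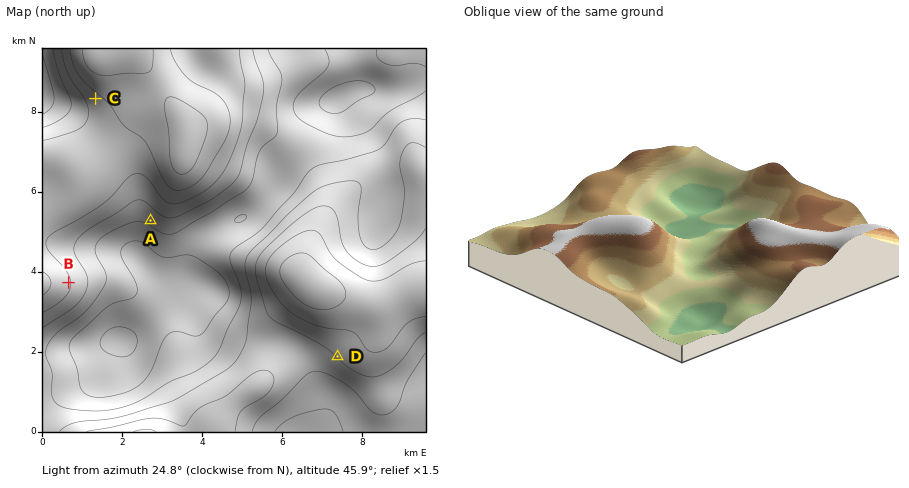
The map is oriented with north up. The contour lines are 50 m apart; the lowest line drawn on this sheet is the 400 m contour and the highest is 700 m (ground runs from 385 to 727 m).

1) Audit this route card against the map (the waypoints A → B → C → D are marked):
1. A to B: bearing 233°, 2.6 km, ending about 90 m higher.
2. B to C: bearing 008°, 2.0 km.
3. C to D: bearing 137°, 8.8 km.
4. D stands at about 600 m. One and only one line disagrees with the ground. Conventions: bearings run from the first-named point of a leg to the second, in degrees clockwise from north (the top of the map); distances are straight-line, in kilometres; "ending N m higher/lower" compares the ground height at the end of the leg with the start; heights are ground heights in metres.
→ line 2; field distance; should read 4.6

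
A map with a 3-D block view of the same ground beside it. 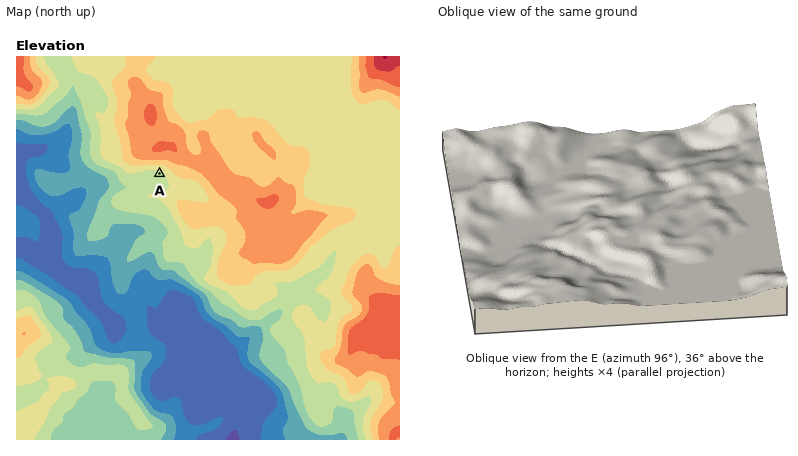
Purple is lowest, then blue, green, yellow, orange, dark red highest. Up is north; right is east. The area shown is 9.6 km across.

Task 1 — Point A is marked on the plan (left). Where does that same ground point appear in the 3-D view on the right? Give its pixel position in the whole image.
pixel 671 189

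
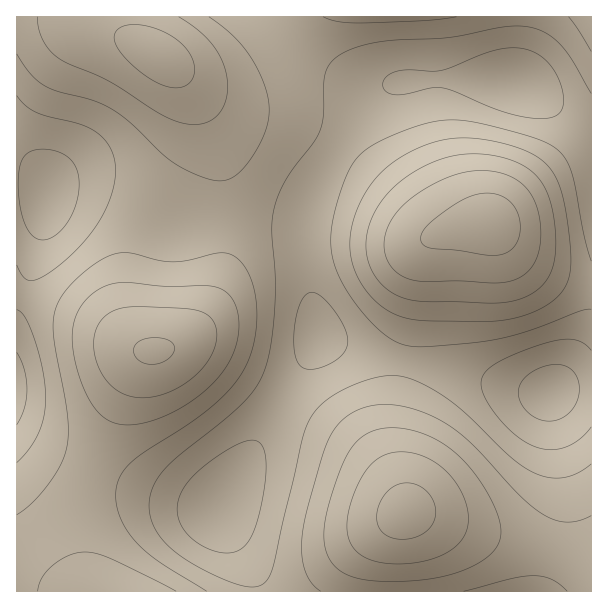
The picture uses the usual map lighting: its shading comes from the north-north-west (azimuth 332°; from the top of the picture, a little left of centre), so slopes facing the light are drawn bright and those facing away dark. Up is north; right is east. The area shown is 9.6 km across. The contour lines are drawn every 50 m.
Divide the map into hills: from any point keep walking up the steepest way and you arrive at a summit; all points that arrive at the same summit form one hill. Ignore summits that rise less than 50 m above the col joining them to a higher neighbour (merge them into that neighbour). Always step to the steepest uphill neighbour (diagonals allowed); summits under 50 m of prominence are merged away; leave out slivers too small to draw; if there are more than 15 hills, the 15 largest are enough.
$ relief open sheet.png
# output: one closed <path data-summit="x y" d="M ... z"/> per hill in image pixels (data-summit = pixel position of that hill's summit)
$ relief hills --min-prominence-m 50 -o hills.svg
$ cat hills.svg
<path data-summit="153 351" d="M26 182l-10 1 0 251 31 22 40 18 84 25 47 9 86-142 15-30-13-67-2-42-14-4-38-3-81 3-31-18-32-12-19-5-32 0-10 5-6-6z"/><path data-summit="405 512" d="M320 336l-16 30-86 141 11 26 21 36 7 23 335-1-1-203-22 0-18 4-23-1-82-23-89-18-19-6z"/><path data-summit="491 222" d="M492 79l-64 0-33 5-11 6-14 14-22 30-23 34-13 27-6 21-2 39 14 75 3 7 36 13 89 18 75 22 30 2 18-4 22 0 1-245-20-21-41-32-15-8z"/><path data-summit="161 57" d="M267 16l-250 0-1 166 22 4 9 7 10-5 32 0 19 5 32 12 31 18 81-3 53 6 7-31 18-34 40-57 14-14 10-6-16 1-21-5-40-18-20-13z"/><path data-summit="120 591" d="M17 434l0 158 239-1-6-22-21-36-11-25-47-9-84-25-40-18z"/><path data-summit="591 17" d="M591 16l-70 0-4 38 0 29 7 2 19 13 48 44z"/>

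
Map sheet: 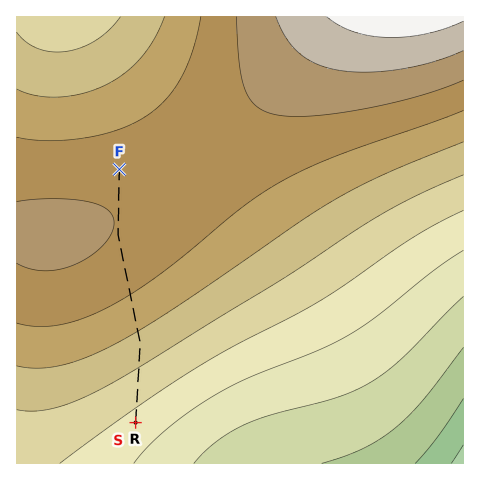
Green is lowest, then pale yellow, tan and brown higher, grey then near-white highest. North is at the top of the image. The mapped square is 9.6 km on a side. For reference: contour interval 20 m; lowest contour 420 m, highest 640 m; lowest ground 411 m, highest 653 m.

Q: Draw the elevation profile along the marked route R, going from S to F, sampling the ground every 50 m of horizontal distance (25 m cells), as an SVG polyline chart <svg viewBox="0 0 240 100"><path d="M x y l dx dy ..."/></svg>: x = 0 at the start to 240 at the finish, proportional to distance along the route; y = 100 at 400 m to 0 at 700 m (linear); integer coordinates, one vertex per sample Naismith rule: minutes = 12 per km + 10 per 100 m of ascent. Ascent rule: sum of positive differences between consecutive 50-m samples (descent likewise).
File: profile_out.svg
<svg viewBox="0 0 240 100"><path d="M0 62l2 0 2 0 3-1 2 0 2 0 2-1 2 0 3-1 2 0 2 0 2-1 2 0 2 0 3-1 2 0 2-1 2 0 2 0 3-1 2 0 2-1 2 0 2 0 3-1 2 0 2-1 2 0 2 0 3-1 2 0 2-1 2 0 2 0 3-1 2 0 2-1 2 0 2-1 2 0 3-1 2 0 2-1 2 0 2 0 3-1 2 0 2-1 2 0 2-1 3 0 2 0 2-1 2 0 2 0 3-1 2 0 2-1 2 0 2 0 2-1 3 0 2 0 2-1 2 0 2 0 3 0 2-1 2 0 2 0 2 0 3-1 2 0 2 0 2 0 2 0 3-1 2 0 2 0 2 0 2 0 2 0 3 0 2 0 2 0 2 0 2 0 3-1 2 0 2 1 2 0 2 0 3 0 2 0 2 0 2 0 2 0 3 0 2 0 2 0 2 0 2 0 3 1 2 0 2 0 2 0 2 0 2 0 3 1 2 0 1 0"/></svg>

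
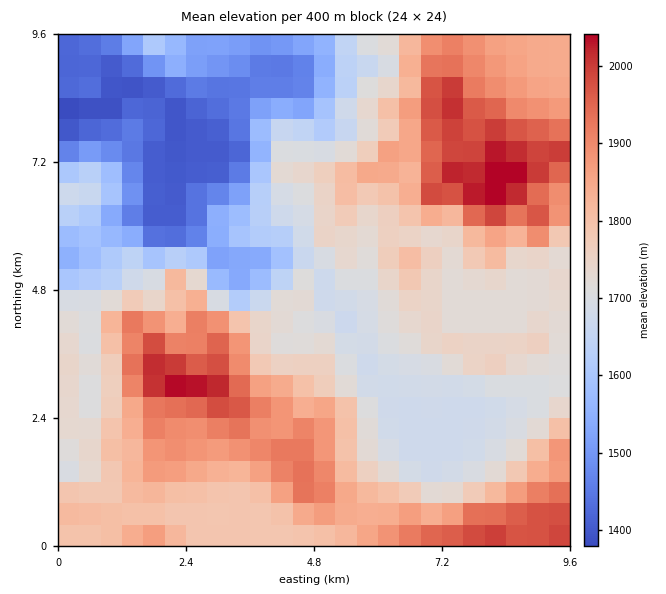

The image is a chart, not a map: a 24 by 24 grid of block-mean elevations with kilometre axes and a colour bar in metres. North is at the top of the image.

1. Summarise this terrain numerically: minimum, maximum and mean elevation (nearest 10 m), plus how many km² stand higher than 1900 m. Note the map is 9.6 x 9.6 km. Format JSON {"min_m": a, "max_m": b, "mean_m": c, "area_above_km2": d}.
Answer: {"min_m": 1350, "max_m": 2060, "mean_m": 1740, "area_above_km2": 15.2}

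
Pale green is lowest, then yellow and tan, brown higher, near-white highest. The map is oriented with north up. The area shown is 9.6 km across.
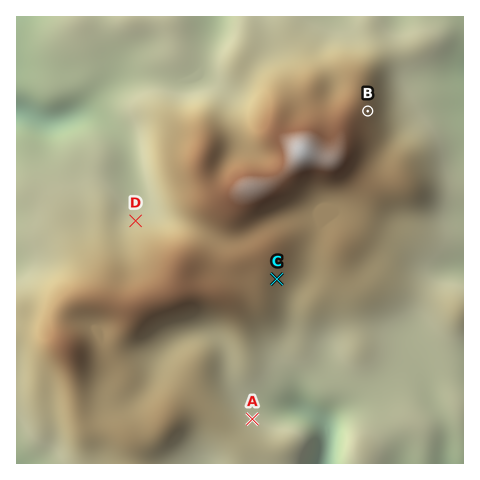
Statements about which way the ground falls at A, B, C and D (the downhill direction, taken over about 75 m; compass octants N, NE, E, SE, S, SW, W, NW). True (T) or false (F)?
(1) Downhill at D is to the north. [T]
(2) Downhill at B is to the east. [T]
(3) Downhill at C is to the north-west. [F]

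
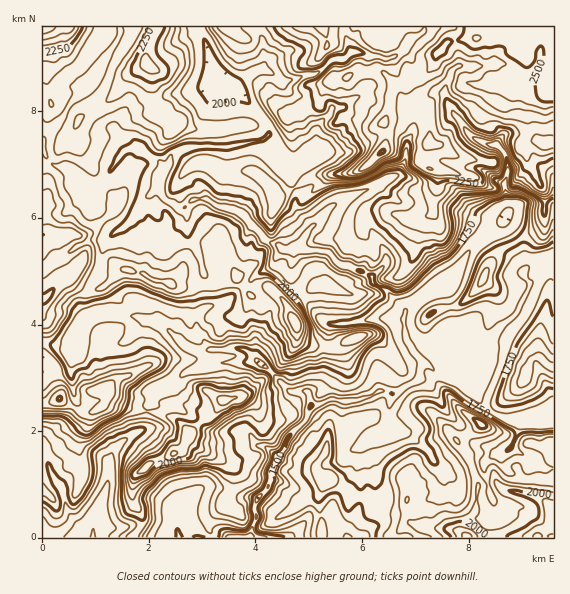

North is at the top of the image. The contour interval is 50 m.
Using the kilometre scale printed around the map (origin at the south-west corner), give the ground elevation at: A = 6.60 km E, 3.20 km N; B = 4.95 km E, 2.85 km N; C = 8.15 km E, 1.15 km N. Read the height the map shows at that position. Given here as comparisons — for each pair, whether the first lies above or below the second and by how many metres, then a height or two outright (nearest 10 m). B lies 350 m below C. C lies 280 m above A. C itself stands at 1930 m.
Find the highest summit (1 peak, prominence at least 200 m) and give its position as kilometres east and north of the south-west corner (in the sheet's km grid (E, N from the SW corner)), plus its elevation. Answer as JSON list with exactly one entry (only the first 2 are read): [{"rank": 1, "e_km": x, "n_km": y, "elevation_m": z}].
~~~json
[{"rank": 1, "e_km": 8.14, "n_km": 9.36, "elevation_m": 2558}]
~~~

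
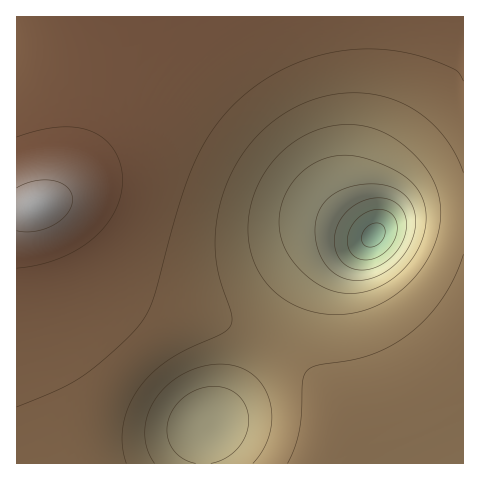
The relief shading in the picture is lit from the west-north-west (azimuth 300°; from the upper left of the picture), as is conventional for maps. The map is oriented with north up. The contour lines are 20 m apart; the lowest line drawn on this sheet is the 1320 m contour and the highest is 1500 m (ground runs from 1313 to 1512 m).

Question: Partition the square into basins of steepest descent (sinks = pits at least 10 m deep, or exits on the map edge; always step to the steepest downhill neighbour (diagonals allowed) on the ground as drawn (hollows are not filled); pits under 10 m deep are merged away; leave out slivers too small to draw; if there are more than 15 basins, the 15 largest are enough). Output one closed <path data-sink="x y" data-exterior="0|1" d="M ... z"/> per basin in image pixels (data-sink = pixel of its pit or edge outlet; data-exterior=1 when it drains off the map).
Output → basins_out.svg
<path data-sink="374 235" data-exterior="0" d="M463 16l-446 0-1 193 9 1 16-5 14 3 18 16 40 52 21 18 31 12 37 9 39 13 28 14 26 18 31 31 19 30 1 7-10 18-4 18 131 0z"/><path data-sink="211 427" data-exterior="0" d="M46 205l-30 5 1 254 314-1 2-11 13-24 0-3-13-25-31-34-33-24-28-14-39-13-37-9-31-12-21-18-40-52-14-13z"/>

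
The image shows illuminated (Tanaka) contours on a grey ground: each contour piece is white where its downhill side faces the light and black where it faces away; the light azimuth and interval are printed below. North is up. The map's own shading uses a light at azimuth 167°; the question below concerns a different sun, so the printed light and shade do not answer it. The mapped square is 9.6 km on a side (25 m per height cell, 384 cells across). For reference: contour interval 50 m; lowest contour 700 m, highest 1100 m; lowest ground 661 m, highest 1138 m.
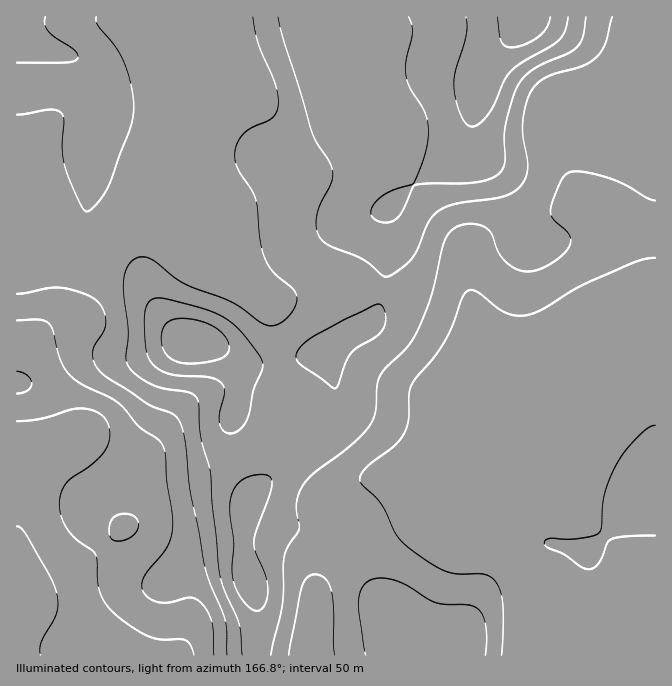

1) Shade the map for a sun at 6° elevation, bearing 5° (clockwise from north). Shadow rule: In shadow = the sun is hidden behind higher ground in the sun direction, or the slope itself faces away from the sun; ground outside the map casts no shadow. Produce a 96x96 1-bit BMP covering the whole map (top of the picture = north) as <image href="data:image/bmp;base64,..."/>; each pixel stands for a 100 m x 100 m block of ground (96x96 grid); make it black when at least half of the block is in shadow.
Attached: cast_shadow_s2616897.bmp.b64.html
<image width="96" height="96" href="data:image/bmp;base64,Qk2+BAAAAAAAAD4AAAAoAAAAYAAAAGAAAAABAAEAAAAAAIAEAAATCwAAEwsAAAIAAAAAAAAA////AAAAAAAAAAAAAAAAAAAAAAAAAAAAAAAAAAAAAAAAAAADgAAAAAAAAAAAAAAHwAAAAAAAAAAAAAAH4AAAAAAAAAAAAAgP4AAAAAAAAAAAABwP8AAAAAAAAAAAAAAP4AAAAAAAAAAAAAAP4AAAAAAAAAAAAAAPwAAAAAAAAAAAAAAPgAAAAAAAAAAAAAAAAAAAAAAAAAAAAAAAAAAAAAAAAAAAAAAAAAAAAAAAAAAAAAAAAAAAAAAAAAAAAAAAAAAAAAAAAAAAAAAAAAAAAAAAAAAAAAAAAAAAAAAAAAAAAAAAAAAAAAAAAAAAAAAAAAAAAAAAAAAAAAAAAAAAAAAAAAAAAAAAAAAAAAAAAAAAAAAAAAAAAAAAAAAAAAYAAAAAAAAAAAAAAA8AAAAAAAAAAAAAAA8AAAAAAAAAAAAAAB+AAA8AAAAAAAAAAB/AAA+AAAAAAAAAAD/AAA/AAAAAAAAAAH/AAAfgAAAAAADAAP/gAAPwAAAAAADgB//gAADwAAAAAADwP//gAAAAAAAAAAD4f//wAAAAAAAAAAD8///wAAAAAAAAAAD////wAAAAAAAAAAD////4AAAAAAAAAAD////4AAAAAAAAAAAA///8AAAAAAAAAAAA///+AAAAAAAAAAAAf//+AAAAAAAAAAAAf///AAAAAAAAAAAAH///AAAAAAAAAAAAAB//AAAAAAAAAAAAAA//AAAAAAAAAAAAAAP8AAAAAAAAAAAAAAAAAAAAAAAAAAAAAAAAAAAAAAAAAADAAAAAAAAAAAAAAADwAAAAAAAAAAAAAAD4AAAAAAAAAAAAAAD+AAAAAAAAAAAAAAD/wAAAAAAAAAAAAAD/4AAAAAAAAAAAAAD/4AAAAAAAAAAAAAD/4AAAAAAAAAAAAAAfwAAAAAAAAAAAAAAAAAAAAAAAABAAAAAAAAAAAAAAADgAAAAAAAAAAAAAAHgAAAAAAAAAAAAAAPwAAAAAAAAAAAAAAP4AAAAAAAAAAAAAAf4AAAAAAAAAAAAAAf8AAAAAAAAAAAAAAf+AAAAAAAAAAAAAAf/AAAAAAAAAAAAAA//AAAAAAAAAAAAAA//gAAAAAAAAAAAAAf/gAAAAAAAAAAAAAf/gAAAAAAAAAAAAAP/AAAAAAAAAAAAAAH+AAAAAAAAAAAAAABwAAAAAAAAAAAAAAAAAAAAAAAAAAAAAAAAAAAAAAAAAAAAAAAAAAAAAAAAAAAAAAAAAAAAAAAAAAAAAAAAMAAAAAAAAAAAAAAAeAAAAAAAAAAAAAAAfAAAAAAAAAAAAAAA/gAAAAAAAAAAAAAA/wAAAAAAAAAAAAAA/4AAAAAAAAAAAAAA/8AAAAAAAAAAAAAB/8AAAAAAAAAAAAAB/+AAAAAAAAAAAAAB//AAAAAAAAAAAAAB//AAAAAAAAAAAAAB//AAAAAAAAAAAAAB//AAAAAAAAAAAAAA//AAAAAAAAAAAAAA/8AAAAAAAAAAAAAAfwAAAAAAAAAAAAAAHAAAAAAAAAAAAAAAAAAAAAAAAAAAAAAAAAAA="/>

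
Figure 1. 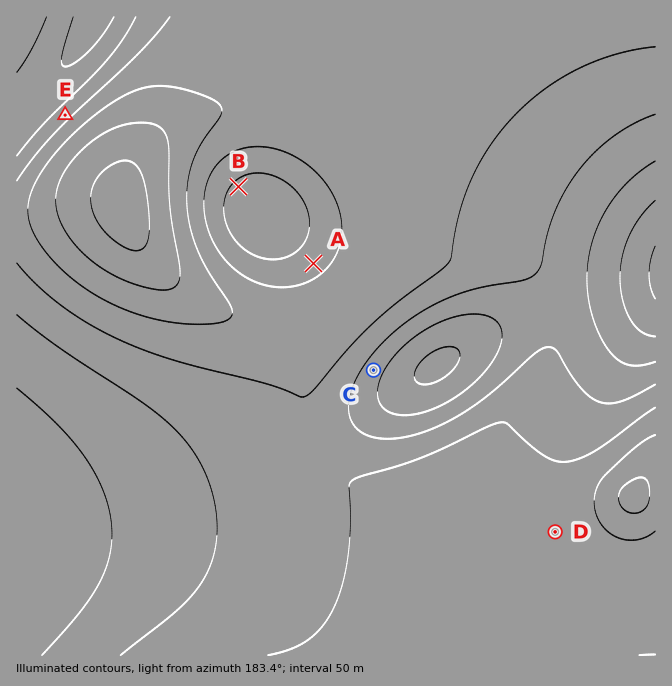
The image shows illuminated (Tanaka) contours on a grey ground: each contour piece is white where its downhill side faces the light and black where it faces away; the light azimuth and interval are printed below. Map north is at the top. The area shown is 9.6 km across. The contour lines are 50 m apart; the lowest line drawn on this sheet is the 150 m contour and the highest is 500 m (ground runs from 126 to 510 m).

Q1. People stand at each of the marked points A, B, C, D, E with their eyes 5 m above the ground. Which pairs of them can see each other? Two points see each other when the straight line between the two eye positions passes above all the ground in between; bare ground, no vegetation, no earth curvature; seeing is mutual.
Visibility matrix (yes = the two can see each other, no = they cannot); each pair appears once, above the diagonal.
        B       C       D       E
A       no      yes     no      no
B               no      no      yes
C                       no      yes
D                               no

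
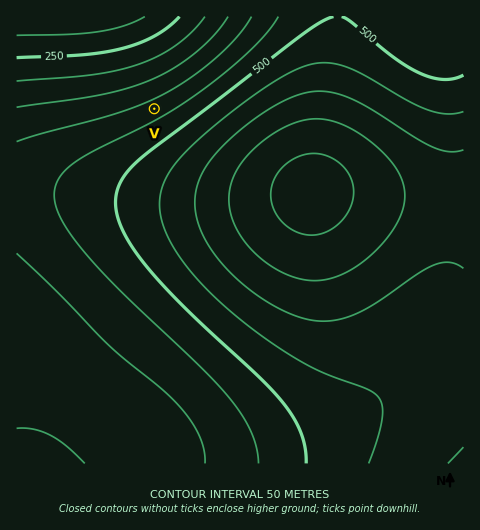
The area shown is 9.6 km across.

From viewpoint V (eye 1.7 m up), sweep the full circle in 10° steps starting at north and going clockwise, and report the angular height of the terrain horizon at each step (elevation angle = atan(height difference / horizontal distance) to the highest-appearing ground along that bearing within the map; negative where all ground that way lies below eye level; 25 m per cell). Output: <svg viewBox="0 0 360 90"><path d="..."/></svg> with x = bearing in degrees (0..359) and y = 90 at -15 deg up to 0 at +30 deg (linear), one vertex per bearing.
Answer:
<svg viewBox="0 0 360 90"><path d="M0 72l10-1 10-2 10-3 10-3 10-3 10-2 10-2 10-2 10-2 10-2 10-1 10-1 10-1 10 0 10 0 10 0 10 1 10 1 10 1 10 2 10 1 10 2 10 2 10 2 10 1 10 1 10 2 10 2 10 1 10 2 10 2 10 2 10 1 10 0 10 0"/></svg>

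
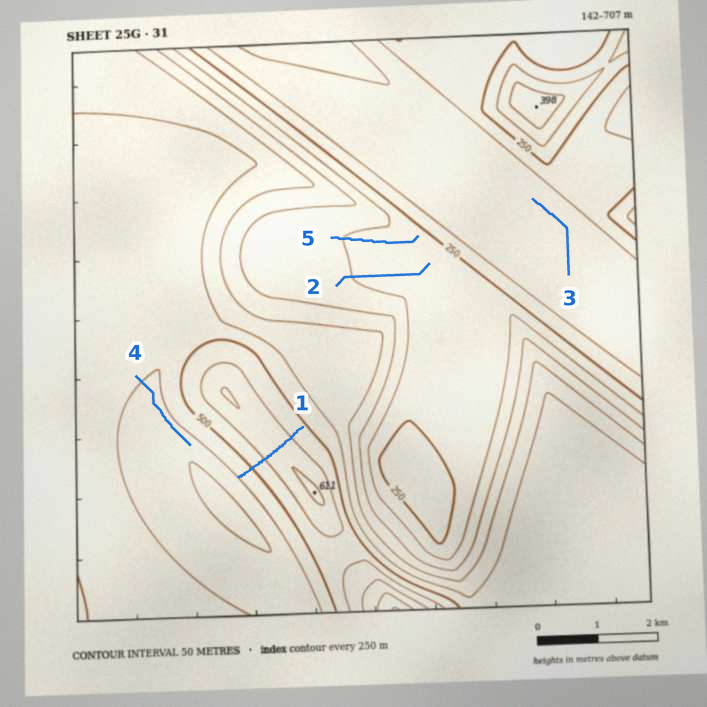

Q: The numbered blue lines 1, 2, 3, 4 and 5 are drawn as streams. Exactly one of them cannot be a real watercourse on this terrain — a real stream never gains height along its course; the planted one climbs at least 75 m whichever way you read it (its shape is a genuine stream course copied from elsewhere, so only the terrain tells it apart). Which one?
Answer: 1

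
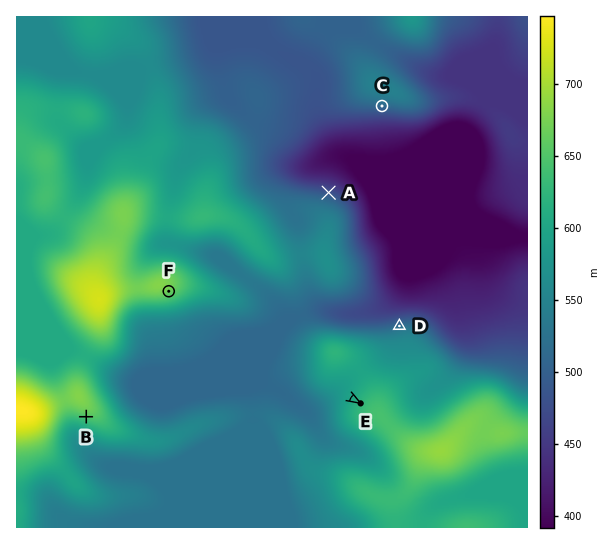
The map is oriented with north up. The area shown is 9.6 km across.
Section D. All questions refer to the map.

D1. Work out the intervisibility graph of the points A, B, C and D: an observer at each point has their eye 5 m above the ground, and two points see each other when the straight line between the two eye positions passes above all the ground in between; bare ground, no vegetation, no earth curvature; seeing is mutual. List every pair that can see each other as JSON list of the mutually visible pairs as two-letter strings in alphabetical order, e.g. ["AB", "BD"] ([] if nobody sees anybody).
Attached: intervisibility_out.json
["AC", "CD"]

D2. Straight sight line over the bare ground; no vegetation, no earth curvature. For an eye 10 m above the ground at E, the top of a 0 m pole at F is in view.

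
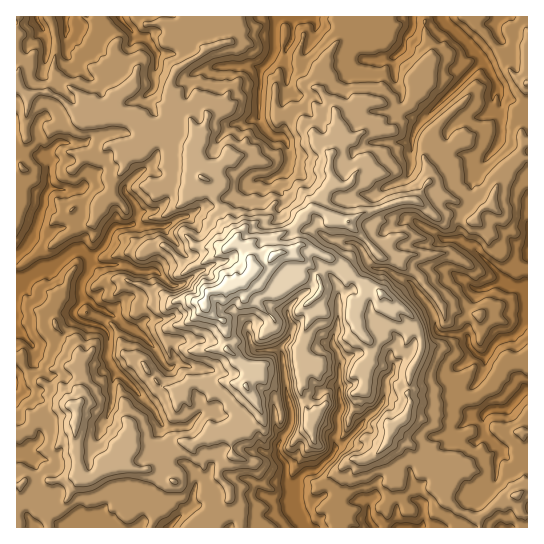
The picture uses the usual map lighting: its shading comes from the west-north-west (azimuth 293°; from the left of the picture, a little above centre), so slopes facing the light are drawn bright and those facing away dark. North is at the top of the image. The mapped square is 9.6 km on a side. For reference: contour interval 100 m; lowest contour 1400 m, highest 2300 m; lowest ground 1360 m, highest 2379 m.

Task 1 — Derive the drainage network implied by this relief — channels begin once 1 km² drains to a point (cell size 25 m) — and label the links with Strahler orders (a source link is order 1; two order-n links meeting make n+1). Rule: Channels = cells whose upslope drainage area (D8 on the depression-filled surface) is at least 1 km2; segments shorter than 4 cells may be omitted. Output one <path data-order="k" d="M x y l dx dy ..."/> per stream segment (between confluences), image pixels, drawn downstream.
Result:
<path data-order="1" d="M422 526l-3 1-22 0"/><path data-order="1" d="M370 522l0 1 4 4"/><path data-order="3" d="M299 519l7 8"/><path data-order="1" d="M195 487l-1 3 0 4-1 1 0 10-24 22"/><path data-order="1" d="M495 481l2-3 0-17 4-6 1-4-19-18 0-18 8-6 15 0 3-2 18-18"/><path data-order="1" d="M22 454l-5 0"/><path data-order="2" d="M335 449l-1 4-17 17-3 1-8 0-7 6-1 2 0 38 1 2"/><path data-order="1" d="M106 419l3-5 0-3 2-4 0-4 2-1 0-24 2-7"/><path data-order="1" d="M201 413l-14 13-2 1-19 0-5-4-2-4-2-2-2-6-30-32-10-8"/><path data-order="2" d="M115 371l-8-12 0-8 2-1 0-16-2-3-6-5-7-1-5-3-8-1-7-6 0-5 5-5 3-7"/><path data-order="1" d="M394 366l-1 3 0 4-7 6 0 11-1 1 0 6-3 6-8 10-4 1-8 8-3 5-18 19-6 3"/><path data-order="1" d="M175 365l-2 2-6 0-4-4-8-14-14-15-4-1-7-6-3 0-4-2-8-8-9-4-5-4-6-2-8-8-5-1"/><path data-order="2" d="M281 351l1 2 0 5 1 1 0 11 2 1 0 10 1 1 0 11 1 1 2 9 2 6 0 13-4 9-5 6 0 2-4 6 0 8 8 12 0 40 5 6 4 0 0 3 4 5"/><path data-order="1" d="M259 350l20 0 2 1"/><path data-order="1" d="M31 345l-10-11-3-1-1-3 0-47"/><path data-order="1" d="M337 325l0 6-4 6 0 8 4 5 1 3 0 4 1 1 0 43 2 1 0 9-4 6 0 4 1 1 0 9-4 6 0 8 1 1 0 3"/><path data-order="1" d="M287 311l2 7 4 7 0 5-3 4 0 3-8 8-1 2 0 4"/><path data-order="2" d="M82 298l-1-1 0-12 1-2 0-2 7-10 0-6 1-2"/><path data-order="1" d="M481 289l5 0 3-3 2 0 2-1 8 0 1-2 4 0"/><path data-order="2" d="M506 283l5 3 15 0 1 1"/><path data-order="1" d="M162 277l-5-6-20 0-14-6-26 0-2-2-5 0"/><path data-order="2" d="M90 263l-1-2 0-4"/><path data-order="3" d="M89 257l-8-7-7 0-19 15-6 2-7 0-5 3-6 5-8 6-6 2"/><path data-order="1" d="M526 250l1 7"/><path data-order="1" d="M346 242l7 0 2 1 7 7 3 5 0 3 6 9 3 2 11 0 12 8 5 1 4 3 3 0 5 5 5 9 11 12 4 8 1 14 2 2 4 3 24 0 4 4 0 7 1 2 8 8 3 2 4 0 5-6 1-4 7-6 4-3 4 0 1-1 4 0 3-2 9-9 2-3 0-25 2-4"/><path data-order="1" d="M441 238l2 1 15 0 8 6 5 1 32 32 3 5"/><path data-order="1" d="M166 226l-29 0-2-1-4 0"/><path data-order="2" d="M131 225l-2 1-14 0-4 4-6 15-11 10-5 2"/><path data-order="2" d="M49 190l-4 5 0 8-3 4-1 7-2 1 0 4-1 2-1 6-4 8-3 3-4 9-9 10"/><path data-order="1" d="M58 189l-8 0-1 1"/><path data-order="1" d="M263 179l8 0 3-2 7-3 5-4 3-5 0-18-3-6-4-4-8 0-3-2-6-6-6-10 0-30 2-2 0-17 2-3"/><path data-order="1" d="M405 179l4-4 0-4 2-6 2-28 4-10 4-4 0-1 60-60 0-4"/><path data-order="1" d="M137 174l-12 12 0 7 8 8 2 4 0 2 3 6-1 5-6 7"/><path data-order="1" d="M479 167l8-9 0-1 8-8 6-11 0-49-4-4-10-19-6-8"/><path data-order="1" d="M51 149l-2 4 0 37"/><path data-order="1" d="M154 89l0-3 1-1 0-4-1-2 0-8 3-4 0-14-4-4-2-4-8-8-6 0-18-20"/><path data-order="1" d="M287 70l0-4-1-1 0-16 3-3 4-9 0-19 1-1"/><path data-order="2" d="M263 67l7-6 4-7 0-4 1-1 0-28 6-4 13 0"/><path data-order="1" d="M219 66l36 0 2 1 6 0"/><path data-order="1" d="M367 59l26-1 0-1 12-14 0-5 4-4 4-7 0-10"/><path data-order="2" d="M481 58l0-1-24-24-3-2-11-10-1-4"/><path data-order="1" d="M66 31l0-14"/><path data-order="1" d="M43 30l-1-4-4-4-1-5"/><path data-order="2" d="M294 17l16 0"/>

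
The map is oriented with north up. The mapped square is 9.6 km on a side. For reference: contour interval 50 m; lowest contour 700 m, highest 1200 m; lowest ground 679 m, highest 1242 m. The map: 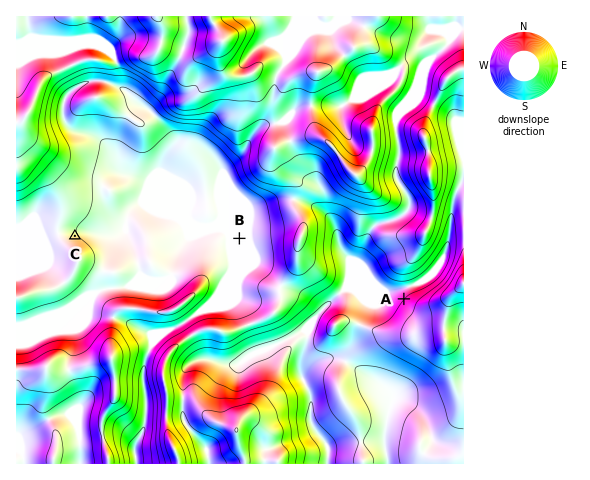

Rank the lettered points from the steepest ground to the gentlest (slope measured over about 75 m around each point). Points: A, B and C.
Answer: A C B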